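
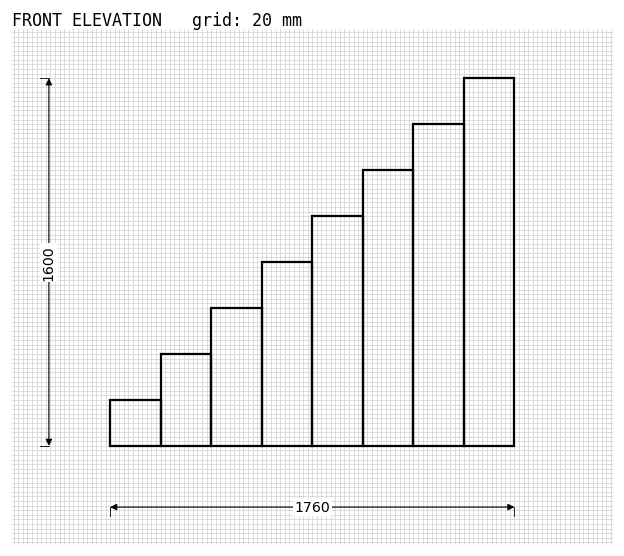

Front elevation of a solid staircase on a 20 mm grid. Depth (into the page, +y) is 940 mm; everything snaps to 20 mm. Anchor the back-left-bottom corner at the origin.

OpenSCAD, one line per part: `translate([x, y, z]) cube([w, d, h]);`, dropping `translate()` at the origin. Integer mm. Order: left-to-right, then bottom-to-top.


cube([220, 940, 200]);
translate([220, 0, 0]) cube([220, 940, 400]);
translate([440, 0, 0]) cube([220, 940, 600]);
translate([660, 0, 0]) cube([220, 940, 800]);
translate([880, 0, 0]) cube([220, 940, 1000]);
translate([1100, 0, 0]) cube([220, 940, 1200]);
translate([1320, 0, 0]) cube([220, 940, 1400]);
translate([1540, 0, 0]) cube([220, 940, 1600]);


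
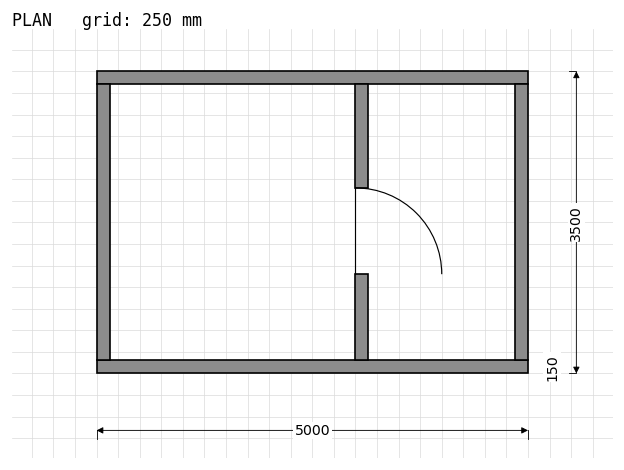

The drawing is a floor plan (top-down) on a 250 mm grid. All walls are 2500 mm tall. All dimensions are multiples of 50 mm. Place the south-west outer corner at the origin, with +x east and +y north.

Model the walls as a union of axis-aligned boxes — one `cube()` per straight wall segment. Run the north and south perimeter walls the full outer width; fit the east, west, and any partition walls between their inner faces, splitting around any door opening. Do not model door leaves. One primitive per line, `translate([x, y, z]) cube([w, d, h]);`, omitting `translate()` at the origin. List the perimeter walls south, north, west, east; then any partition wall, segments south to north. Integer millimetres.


cube([5000, 150, 2500]);
translate([0, 3350, 0]) cube([5000, 150, 2500]);
translate([0, 150, 0]) cube([150, 3200, 2500]);
translate([4850, 150, 0]) cube([150, 3200, 2500]);
translate([3000, 150, 0]) cube([150, 1000, 2500]);
translate([3000, 2150, 0]) cube([150, 1200, 2500]);


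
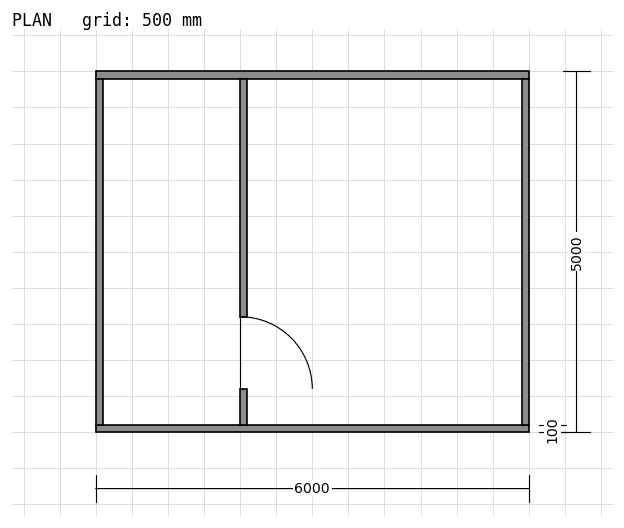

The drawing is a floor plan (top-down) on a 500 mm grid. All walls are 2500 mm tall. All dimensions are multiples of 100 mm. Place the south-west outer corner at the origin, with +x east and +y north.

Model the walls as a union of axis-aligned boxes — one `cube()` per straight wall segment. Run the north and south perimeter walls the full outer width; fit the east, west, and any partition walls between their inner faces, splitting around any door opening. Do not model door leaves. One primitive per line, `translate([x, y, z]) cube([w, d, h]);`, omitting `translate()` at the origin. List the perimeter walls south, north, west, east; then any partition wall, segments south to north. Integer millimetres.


cube([6000, 100, 2500]);
translate([0, 4900, 0]) cube([6000, 100, 2500]);
translate([0, 100, 0]) cube([100, 4800, 2500]);
translate([5900, 100, 0]) cube([100, 4800, 2500]);
translate([2000, 100, 0]) cube([100, 500, 2500]);
translate([2000, 1600, 0]) cube([100, 3300, 2500]);


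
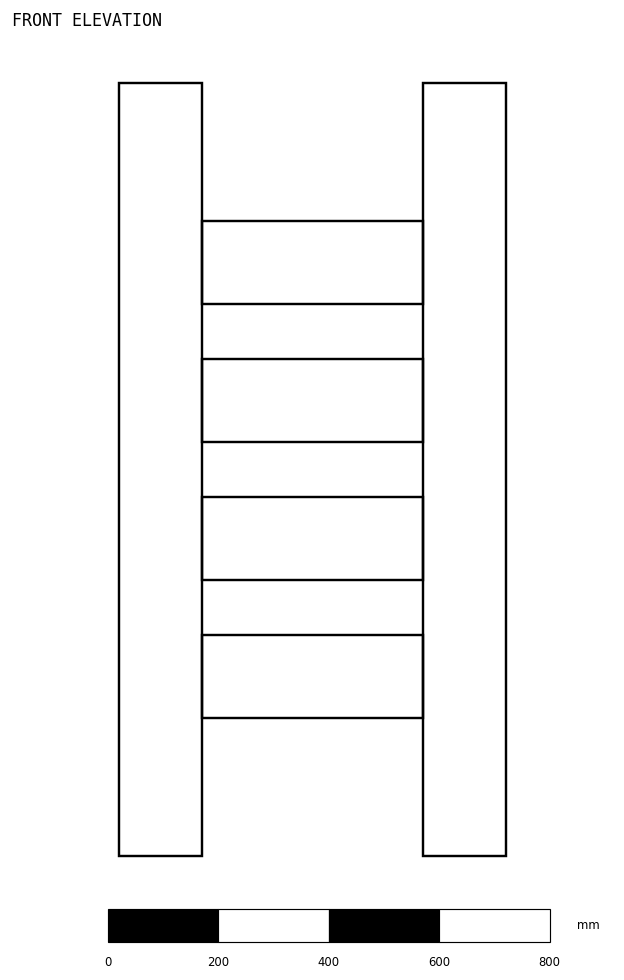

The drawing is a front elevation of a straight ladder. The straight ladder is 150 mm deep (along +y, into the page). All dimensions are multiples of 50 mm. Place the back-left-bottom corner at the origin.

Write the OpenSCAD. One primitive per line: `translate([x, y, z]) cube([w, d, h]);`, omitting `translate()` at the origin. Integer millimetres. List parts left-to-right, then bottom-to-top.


cube([150, 150, 1400]);
translate([150, 0, 250]) cube([400, 150, 150]);
translate([150, 0, 500]) cube([400, 150, 150]);
translate([150, 0, 750]) cube([400, 150, 150]);
translate([150, 0, 1000]) cube([400, 150, 150]);
translate([550, 0, 0]) cube([150, 150, 1400]);


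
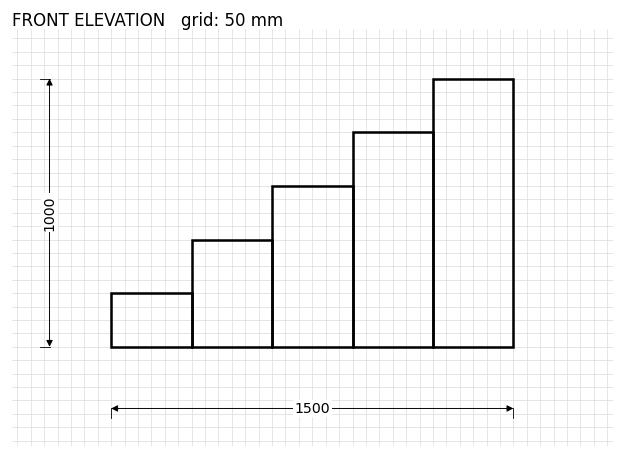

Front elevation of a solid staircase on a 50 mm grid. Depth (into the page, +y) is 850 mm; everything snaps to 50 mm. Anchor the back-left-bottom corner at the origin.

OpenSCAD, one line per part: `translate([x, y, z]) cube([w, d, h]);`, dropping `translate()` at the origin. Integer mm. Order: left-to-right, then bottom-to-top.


cube([300, 850, 200]);
translate([300, 0, 0]) cube([300, 850, 400]);
translate([600, 0, 0]) cube([300, 850, 600]);
translate([900, 0, 0]) cube([300, 850, 800]);
translate([1200, 0, 0]) cube([300, 850, 1000]);


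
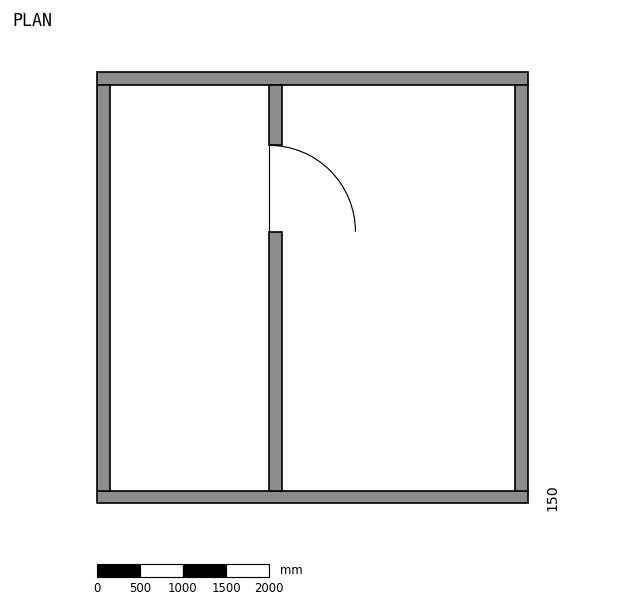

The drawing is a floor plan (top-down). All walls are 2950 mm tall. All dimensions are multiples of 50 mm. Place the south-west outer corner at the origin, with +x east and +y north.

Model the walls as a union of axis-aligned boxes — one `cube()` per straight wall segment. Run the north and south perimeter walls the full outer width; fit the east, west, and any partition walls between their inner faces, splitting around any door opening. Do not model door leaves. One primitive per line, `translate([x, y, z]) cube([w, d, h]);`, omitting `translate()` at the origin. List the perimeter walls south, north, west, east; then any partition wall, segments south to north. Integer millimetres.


cube([5000, 150, 2950]);
translate([0, 4850, 0]) cube([5000, 150, 2950]);
translate([0, 150, 0]) cube([150, 4700, 2950]);
translate([4850, 150, 0]) cube([150, 4700, 2950]);
translate([2000, 150, 0]) cube([150, 3000, 2950]);
translate([2000, 4150, 0]) cube([150, 700, 2950]);


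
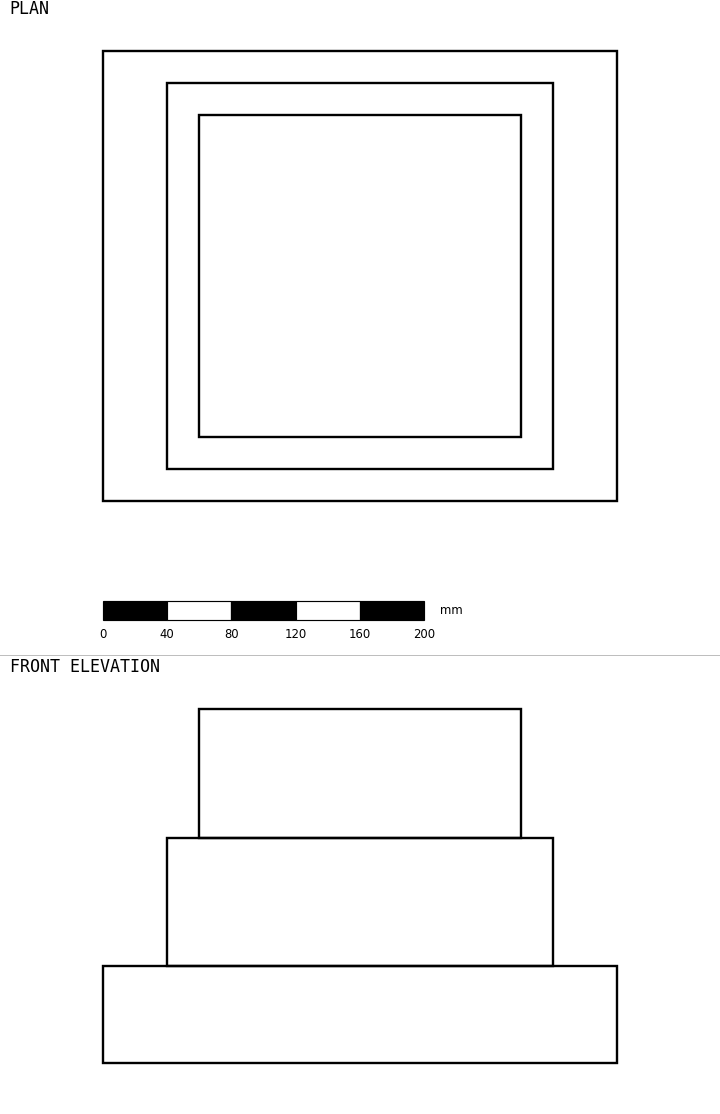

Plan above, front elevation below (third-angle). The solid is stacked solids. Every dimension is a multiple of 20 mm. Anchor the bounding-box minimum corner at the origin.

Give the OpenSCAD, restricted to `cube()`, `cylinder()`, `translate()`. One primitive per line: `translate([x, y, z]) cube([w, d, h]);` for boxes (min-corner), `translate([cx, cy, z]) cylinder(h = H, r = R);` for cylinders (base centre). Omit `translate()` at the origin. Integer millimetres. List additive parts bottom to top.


cube([320, 280, 60]);
translate([40, 20, 60]) cube([240, 240, 80]);
translate([60, 40, 140]) cube([200, 200, 80]);


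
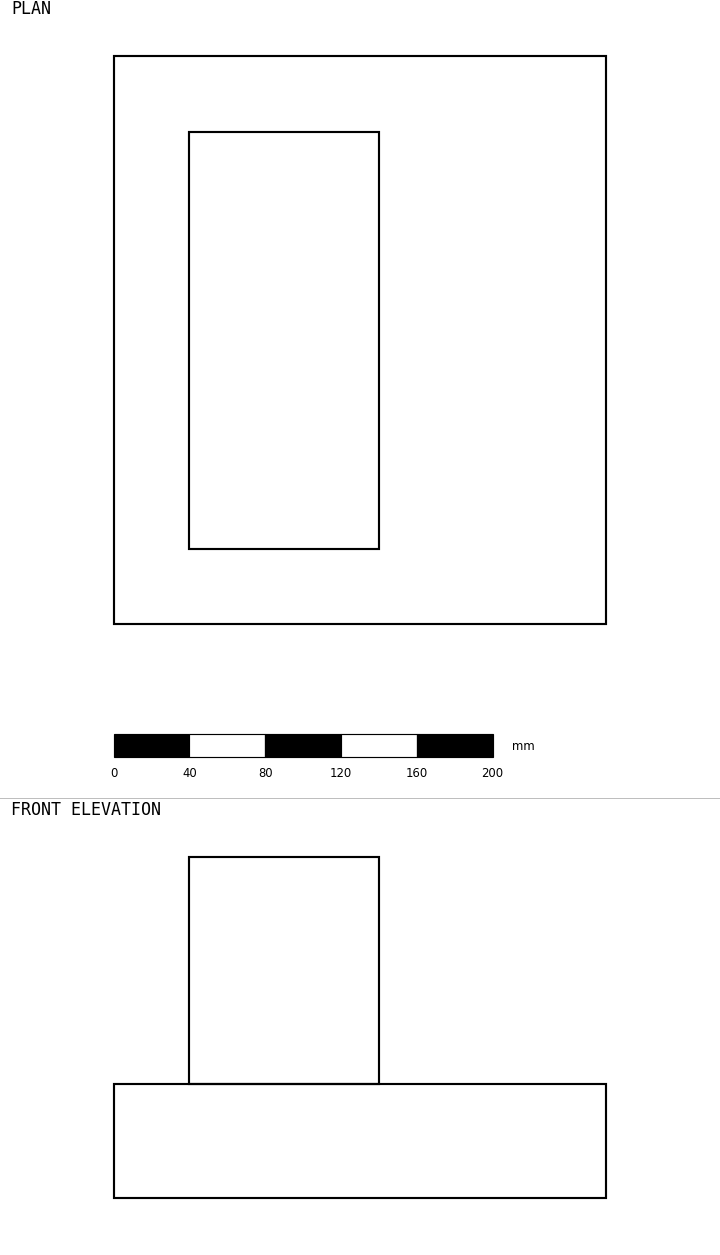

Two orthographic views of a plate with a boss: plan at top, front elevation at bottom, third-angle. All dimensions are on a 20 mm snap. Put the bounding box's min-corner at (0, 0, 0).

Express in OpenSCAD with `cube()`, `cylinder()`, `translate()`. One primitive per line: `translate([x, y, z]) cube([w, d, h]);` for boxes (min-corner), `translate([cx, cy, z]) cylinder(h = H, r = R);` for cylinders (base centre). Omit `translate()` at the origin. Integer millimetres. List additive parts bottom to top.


cube([260, 300, 60]);
translate([40, 40, 60]) cube([100, 220, 120]);


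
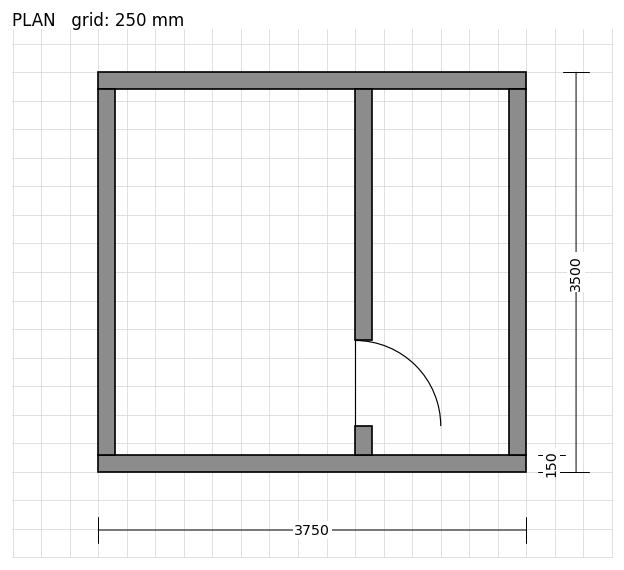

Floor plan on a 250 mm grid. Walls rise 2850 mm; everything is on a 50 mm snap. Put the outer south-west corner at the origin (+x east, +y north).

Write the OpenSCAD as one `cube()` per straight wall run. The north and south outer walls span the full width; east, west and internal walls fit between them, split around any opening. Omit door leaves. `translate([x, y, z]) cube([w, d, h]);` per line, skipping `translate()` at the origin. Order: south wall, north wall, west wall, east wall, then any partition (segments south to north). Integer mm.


cube([3750, 150, 2850]);
translate([0, 3350, 0]) cube([3750, 150, 2850]);
translate([0, 150, 0]) cube([150, 3200, 2850]);
translate([3600, 150, 0]) cube([150, 3200, 2850]);
translate([2250, 150, 0]) cube([150, 250, 2850]);
translate([2250, 1150, 0]) cube([150, 2200, 2850]);


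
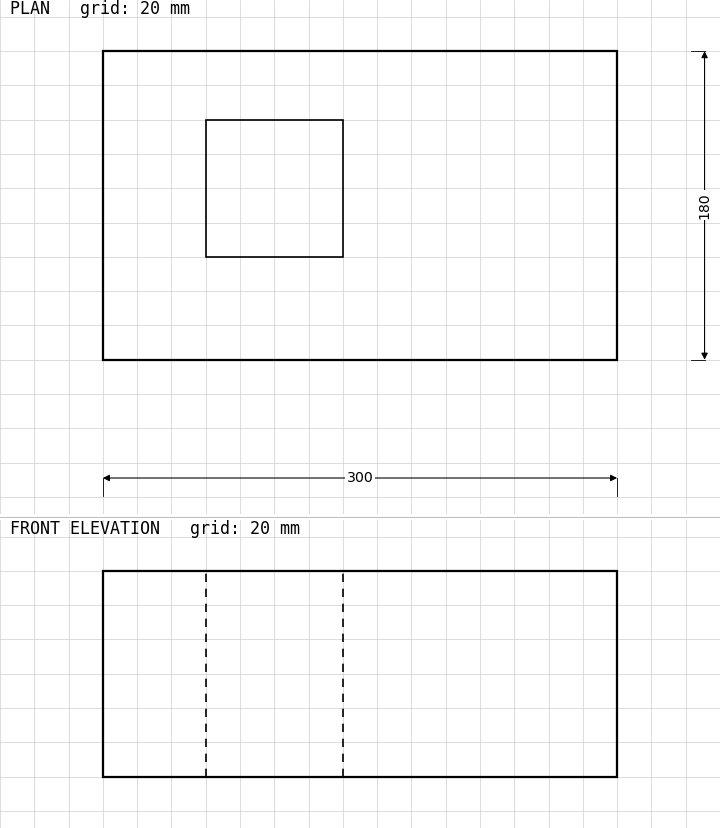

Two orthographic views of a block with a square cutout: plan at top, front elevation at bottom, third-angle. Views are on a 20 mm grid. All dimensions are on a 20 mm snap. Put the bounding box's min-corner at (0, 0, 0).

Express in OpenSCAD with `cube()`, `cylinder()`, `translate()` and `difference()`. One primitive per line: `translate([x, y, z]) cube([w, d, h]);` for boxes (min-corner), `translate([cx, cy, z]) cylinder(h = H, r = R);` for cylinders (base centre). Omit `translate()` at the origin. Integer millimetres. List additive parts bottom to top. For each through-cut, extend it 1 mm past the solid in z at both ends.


difference() {
  cube([300, 180, 120]);
  translate([60, 60, -1]) cube([80, 80, 122]);
}


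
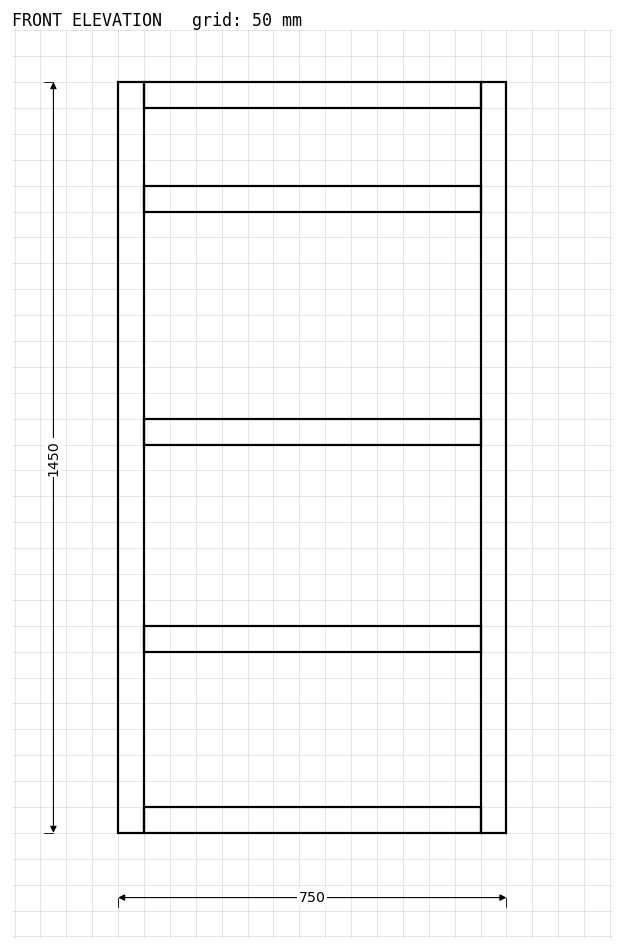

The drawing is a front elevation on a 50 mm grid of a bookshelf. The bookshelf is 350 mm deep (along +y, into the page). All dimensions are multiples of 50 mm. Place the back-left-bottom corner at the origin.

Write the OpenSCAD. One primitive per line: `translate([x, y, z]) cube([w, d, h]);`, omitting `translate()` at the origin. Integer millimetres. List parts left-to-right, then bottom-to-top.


cube([50, 350, 1450]);
translate([50, 0, 0]) cube([650, 350, 50]);
translate([50, 0, 350]) cube([650, 350, 50]);
translate([50, 0, 750]) cube([650, 350, 50]);
translate([50, 0, 1200]) cube([650, 350, 50]);
translate([50, 0, 1400]) cube([650, 350, 50]);
translate([700, 0, 0]) cube([50, 350, 1450]);


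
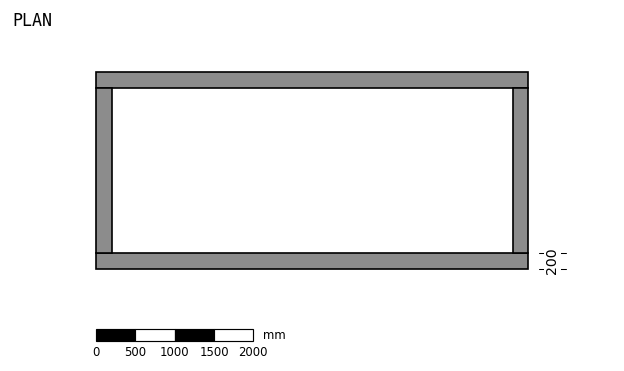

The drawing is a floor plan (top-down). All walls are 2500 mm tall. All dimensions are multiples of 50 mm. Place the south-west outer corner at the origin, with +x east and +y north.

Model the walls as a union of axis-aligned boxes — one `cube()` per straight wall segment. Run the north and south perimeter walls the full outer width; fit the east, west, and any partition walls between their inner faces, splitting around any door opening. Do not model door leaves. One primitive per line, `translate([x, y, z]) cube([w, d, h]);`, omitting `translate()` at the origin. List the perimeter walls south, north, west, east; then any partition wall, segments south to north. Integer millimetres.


cube([5500, 200, 2500]);
translate([0, 2300, 0]) cube([5500, 200, 2500]);
translate([0, 200, 0]) cube([200, 2100, 2500]);
translate([5300, 200, 0]) cube([200, 2100, 2500]);


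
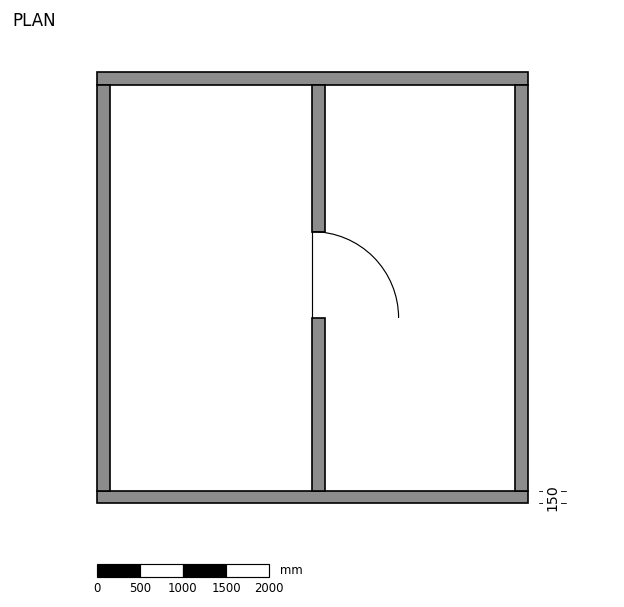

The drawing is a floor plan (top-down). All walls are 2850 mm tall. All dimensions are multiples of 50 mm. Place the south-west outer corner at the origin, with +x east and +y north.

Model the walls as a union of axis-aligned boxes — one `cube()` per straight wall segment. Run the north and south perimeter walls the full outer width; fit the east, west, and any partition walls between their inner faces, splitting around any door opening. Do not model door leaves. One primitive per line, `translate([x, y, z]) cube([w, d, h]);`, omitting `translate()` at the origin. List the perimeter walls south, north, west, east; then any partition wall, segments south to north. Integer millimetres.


cube([5000, 150, 2850]);
translate([0, 4850, 0]) cube([5000, 150, 2850]);
translate([0, 150, 0]) cube([150, 4700, 2850]);
translate([4850, 150, 0]) cube([150, 4700, 2850]);
translate([2500, 150, 0]) cube([150, 2000, 2850]);
translate([2500, 3150, 0]) cube([150, 1700, 2850]);


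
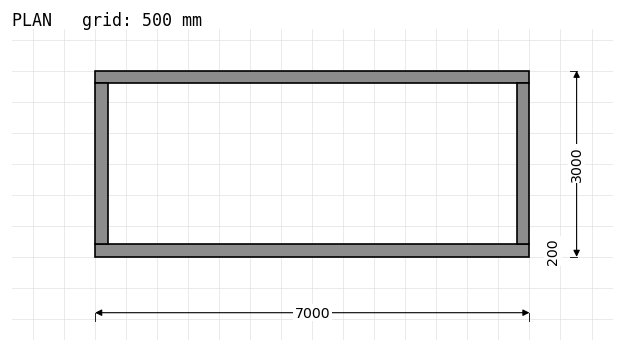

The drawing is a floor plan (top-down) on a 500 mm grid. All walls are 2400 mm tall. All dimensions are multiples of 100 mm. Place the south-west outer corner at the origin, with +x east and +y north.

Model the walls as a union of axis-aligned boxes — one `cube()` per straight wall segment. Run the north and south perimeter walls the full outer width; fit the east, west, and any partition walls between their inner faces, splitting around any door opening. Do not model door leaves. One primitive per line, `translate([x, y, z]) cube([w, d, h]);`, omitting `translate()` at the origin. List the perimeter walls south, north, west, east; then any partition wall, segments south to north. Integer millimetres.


cube([7000, 200, 2400]);
translate([0, 2800, 0]) cube([7000, 200, 2400]);
translate([0, 200, 0]) cube([200, 2600, 2400]);
translate([6800, 200, 0]) cube([200, 2600, 2400]);


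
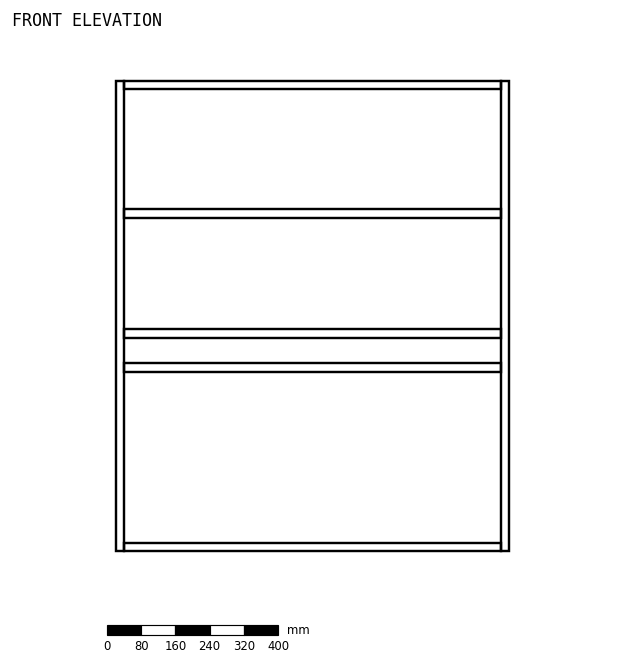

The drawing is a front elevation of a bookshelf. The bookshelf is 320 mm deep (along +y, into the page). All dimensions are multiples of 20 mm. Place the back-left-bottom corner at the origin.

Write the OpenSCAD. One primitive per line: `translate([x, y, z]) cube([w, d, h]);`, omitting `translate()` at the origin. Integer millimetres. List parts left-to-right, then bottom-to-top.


cube([20, 320, 1100]);
translate([20, 0, 0]) cube([880, 320, 20]);
translate([20, 0, 420]) cube([880, 320, 20]);
translate([20, 0, 500]) cube([880, 320, 20]);
translate([20, 0, 780]) cube([880, 320, 20]);
translate([20, 0, 1080]) cube([880, 320, 20]);
translate([900, 0, 0]) cube([20, 320, 1100]);


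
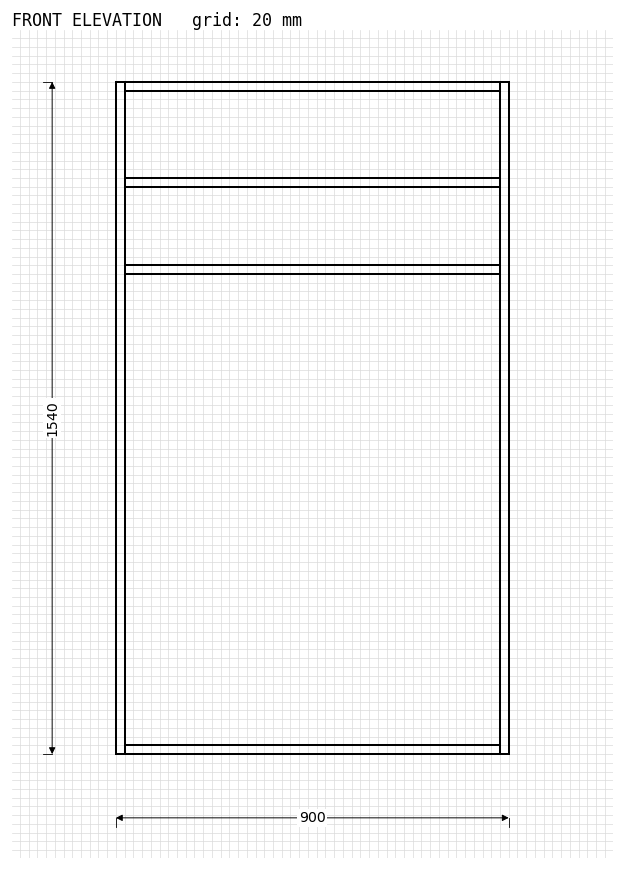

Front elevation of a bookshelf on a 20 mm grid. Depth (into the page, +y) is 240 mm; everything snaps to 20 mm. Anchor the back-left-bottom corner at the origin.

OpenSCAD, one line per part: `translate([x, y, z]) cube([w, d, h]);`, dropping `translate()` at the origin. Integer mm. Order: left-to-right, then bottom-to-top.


cube([20, 240, 1540]);
translate([20, 0, 0]) cube([860, 240, 20]);
translate([20, 0, 1100]) cube([860, 240, 20]);
translate([20, 0, 1300]) cube([860, 240, 20]);
translate([20, 0, 1520]) cube([860, 240, 20]);
translate([880, 0, 0]) cube([20, 240, 1540]);


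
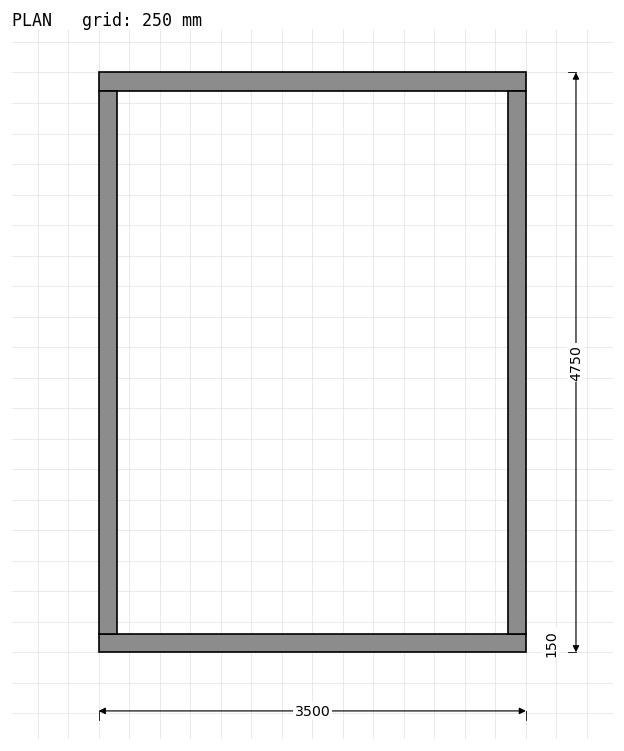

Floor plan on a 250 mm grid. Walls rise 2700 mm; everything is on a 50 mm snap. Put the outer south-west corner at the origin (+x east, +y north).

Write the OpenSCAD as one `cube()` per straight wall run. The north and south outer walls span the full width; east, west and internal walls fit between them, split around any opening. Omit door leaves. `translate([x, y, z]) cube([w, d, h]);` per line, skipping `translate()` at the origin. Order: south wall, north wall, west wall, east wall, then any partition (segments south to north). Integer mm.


cube([3500, 150, 2700]);
translate([0, 4600, 0]) cube([3500, 150, 2700]);
translate([0, 150, 0]) cube([150, 4450, 2700]);
translate([3350, 150, 0]) cube([150, 4450, 2700]);


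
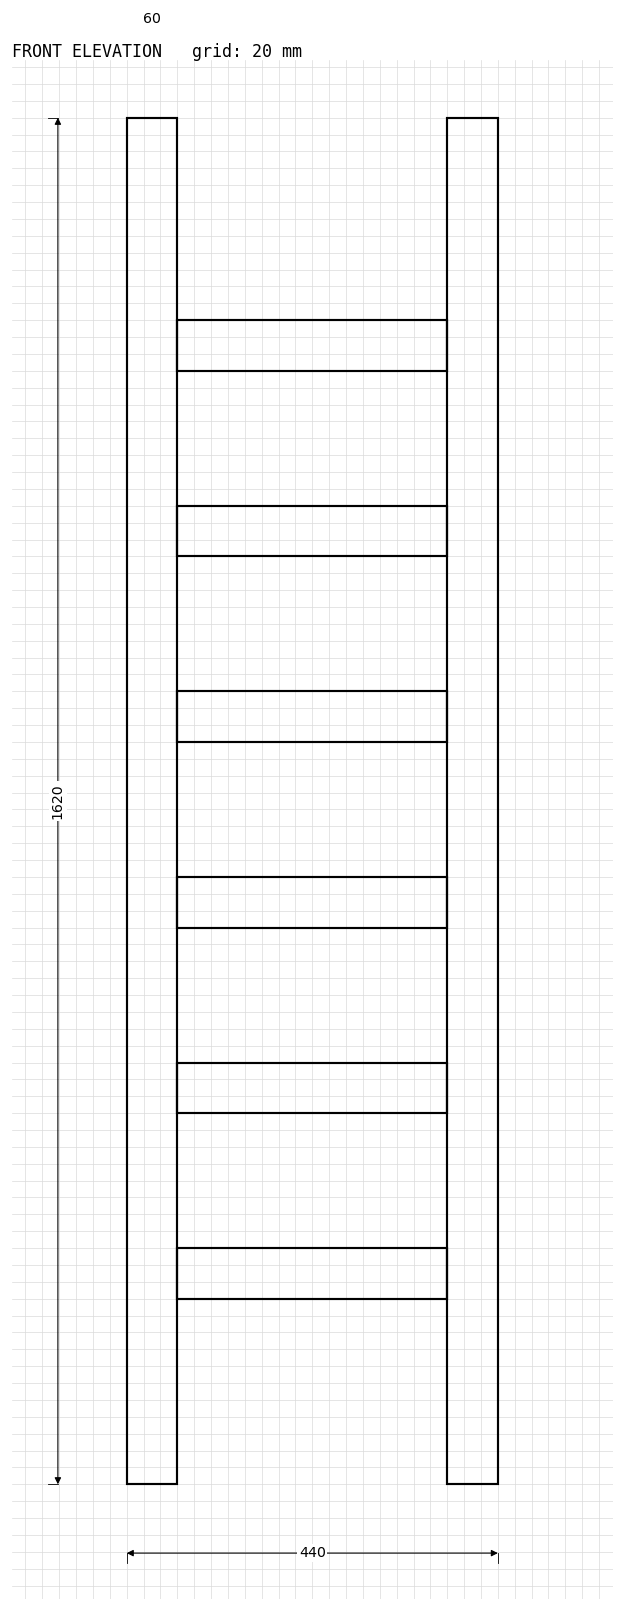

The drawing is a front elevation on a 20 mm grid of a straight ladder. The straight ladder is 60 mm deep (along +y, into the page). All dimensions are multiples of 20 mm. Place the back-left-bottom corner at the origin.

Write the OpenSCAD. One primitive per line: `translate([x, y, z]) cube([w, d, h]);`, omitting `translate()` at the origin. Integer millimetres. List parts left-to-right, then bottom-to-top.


cube([60, 60, 1620]);
translate([60, 0, 220]) cube([320, 60, 60]);
translate([60, 0, 440]) cube([320, 60, 60]);
translate([60, 0, 660]) cube([320, 60, 60]);
translate([60, 0, 880]) cube([320, 60, 60]);
translate([60, 0, 1100]) cube([320, 60, 60]);
translate([60, 0, 1320]) cube([320, 60, 60]);
translate([380, 0, 0]) cube([60, 60, 1620]);


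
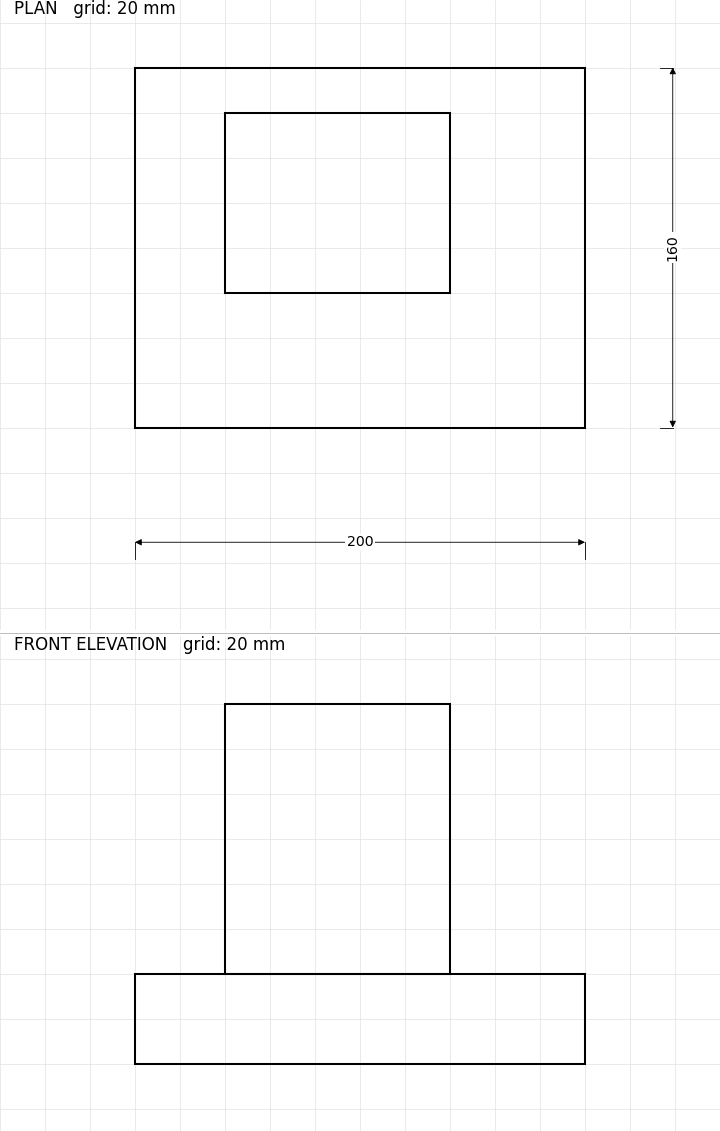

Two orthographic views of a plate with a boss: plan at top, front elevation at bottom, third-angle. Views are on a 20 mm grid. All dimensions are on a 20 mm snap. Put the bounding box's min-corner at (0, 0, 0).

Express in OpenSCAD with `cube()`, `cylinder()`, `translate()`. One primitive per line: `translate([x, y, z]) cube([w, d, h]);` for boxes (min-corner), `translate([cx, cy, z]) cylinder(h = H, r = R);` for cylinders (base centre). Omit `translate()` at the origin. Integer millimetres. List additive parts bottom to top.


cube([200, 160, 40]);
translate([40, 60, 40]) cube([100, 80, 120]);


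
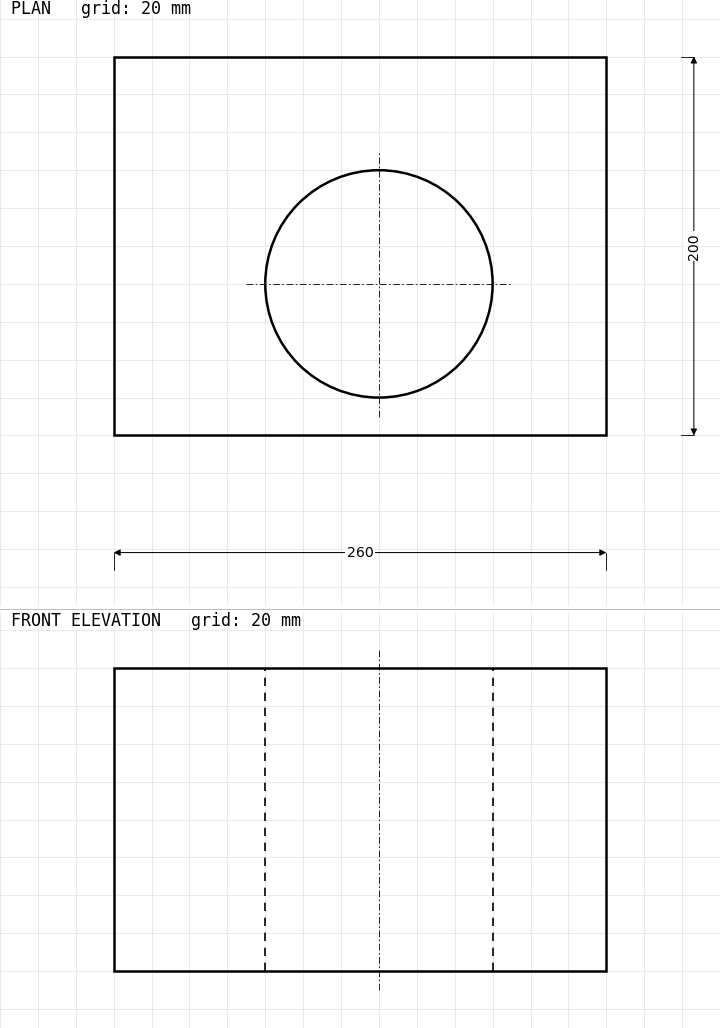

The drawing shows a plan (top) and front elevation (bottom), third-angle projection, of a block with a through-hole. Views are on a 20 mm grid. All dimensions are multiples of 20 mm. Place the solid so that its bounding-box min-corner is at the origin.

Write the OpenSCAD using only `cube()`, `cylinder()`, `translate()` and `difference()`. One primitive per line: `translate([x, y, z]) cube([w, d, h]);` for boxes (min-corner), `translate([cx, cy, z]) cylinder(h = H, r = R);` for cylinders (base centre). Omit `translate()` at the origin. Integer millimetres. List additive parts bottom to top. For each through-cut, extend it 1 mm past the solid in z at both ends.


difference() {
  cube([260, 200, 160]);
  translate([140, 80, -1]) cylinder(h = 162, r = 60);
}


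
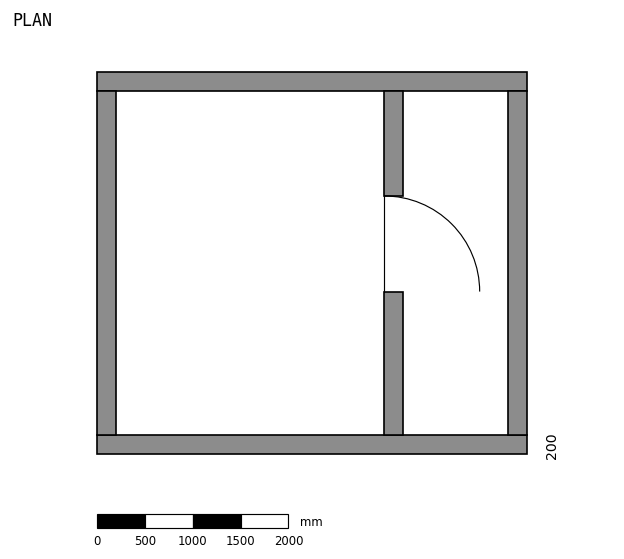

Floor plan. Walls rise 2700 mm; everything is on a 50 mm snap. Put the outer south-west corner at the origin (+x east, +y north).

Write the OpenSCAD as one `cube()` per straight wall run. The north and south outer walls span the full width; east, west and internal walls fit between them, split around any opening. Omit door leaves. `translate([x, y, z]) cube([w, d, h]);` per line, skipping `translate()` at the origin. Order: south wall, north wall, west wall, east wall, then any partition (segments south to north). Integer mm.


cube([4500, 200, 2700]);
translate([0, 3800, 0]) cube([4500, 200, 2700]);
translate([0, 200, 0]) cube([200, 3600, 2700]);
translate([4300, 200, 0]) cube([200, 3600, 2700]);
translate([3000, 200, 0]) cube([200, 1500, 2700]);
translate([3000, 2700, 0]) cube([200, 1100, 2700]);


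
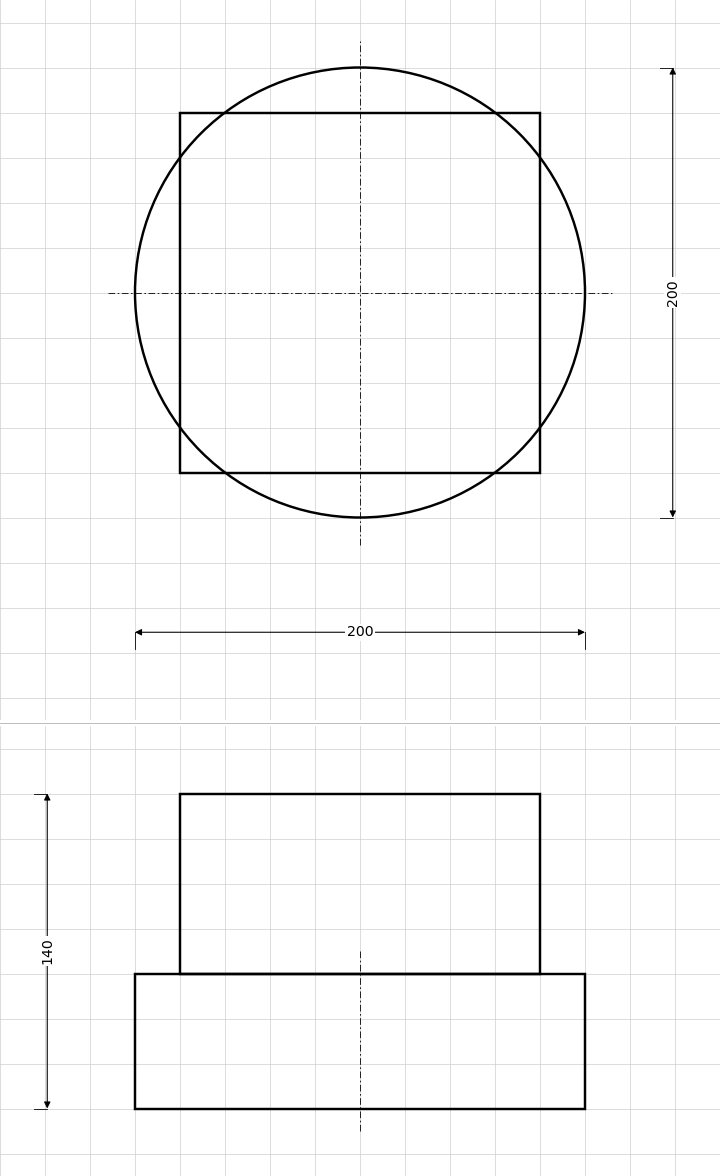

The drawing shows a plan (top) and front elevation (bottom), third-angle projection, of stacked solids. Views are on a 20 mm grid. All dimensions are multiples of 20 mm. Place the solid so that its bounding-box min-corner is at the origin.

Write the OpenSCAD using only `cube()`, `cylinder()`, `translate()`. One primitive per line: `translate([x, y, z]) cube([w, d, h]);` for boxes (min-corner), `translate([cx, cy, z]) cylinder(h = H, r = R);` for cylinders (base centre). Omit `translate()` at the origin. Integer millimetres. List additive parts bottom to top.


translate([100, 100, 0]) cylinder(h = 60, r = 100);
translate([20, 20, 60]) cube([160, 160, 80]);


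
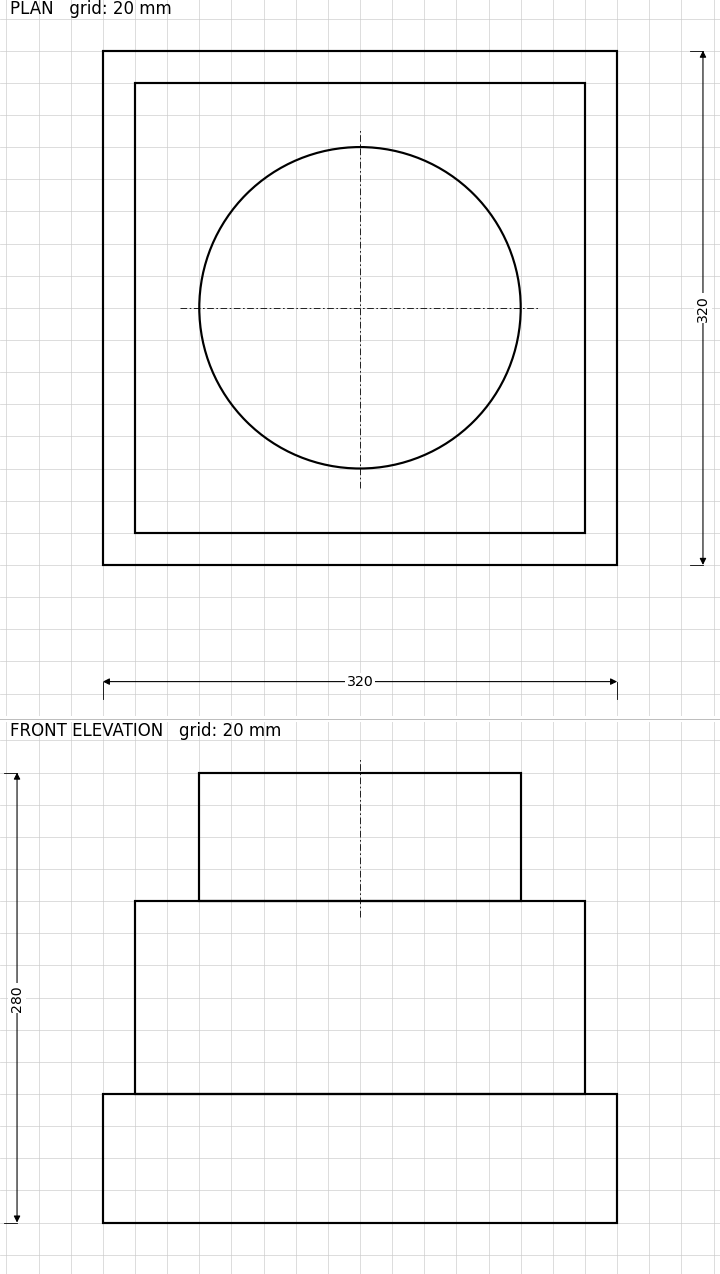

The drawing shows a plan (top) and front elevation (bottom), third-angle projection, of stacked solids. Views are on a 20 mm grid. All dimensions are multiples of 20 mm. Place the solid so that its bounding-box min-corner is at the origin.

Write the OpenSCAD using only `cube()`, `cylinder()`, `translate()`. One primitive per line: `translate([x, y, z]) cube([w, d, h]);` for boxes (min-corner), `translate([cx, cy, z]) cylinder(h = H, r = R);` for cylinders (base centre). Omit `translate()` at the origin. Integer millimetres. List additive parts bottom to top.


cube([320, 320, 80]);
translate([20, 20, 80]) cube([280, 280, 120]);
translate([160, 160, 200]) cylinder(h = 80, r = 100);


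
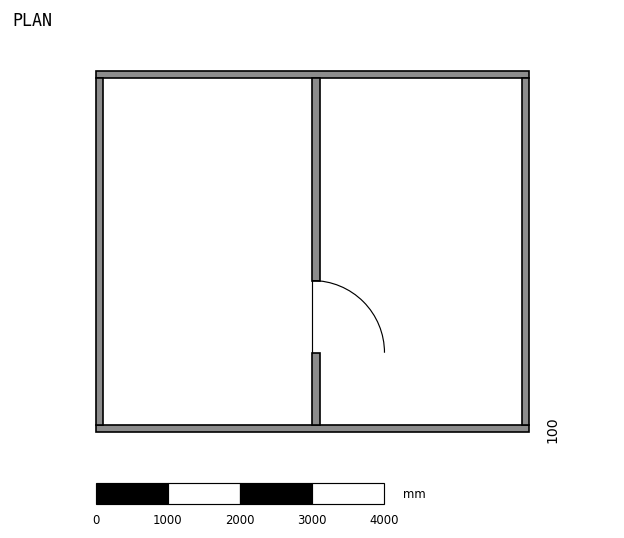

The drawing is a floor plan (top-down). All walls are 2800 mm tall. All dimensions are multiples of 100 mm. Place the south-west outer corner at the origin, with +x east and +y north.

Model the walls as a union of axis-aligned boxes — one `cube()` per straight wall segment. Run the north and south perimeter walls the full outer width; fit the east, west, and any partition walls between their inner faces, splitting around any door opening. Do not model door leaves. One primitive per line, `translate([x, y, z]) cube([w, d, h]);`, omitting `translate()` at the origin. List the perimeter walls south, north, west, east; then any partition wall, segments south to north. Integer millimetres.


cube([6000, 100, 2800]);
translate([0, 4900, 0]) cube([6000, 100, 2800]);
translate([0, 100, 0]) cube([100, 4800, 2800]);
translate([5900, 100, 0]) cube([100, 4800, 2800]);
translate([3000, 100, 0]) cube([100, 1000, 2800]);
translate([3000, 2100, 0]) cube([100, 2800, 2800]);


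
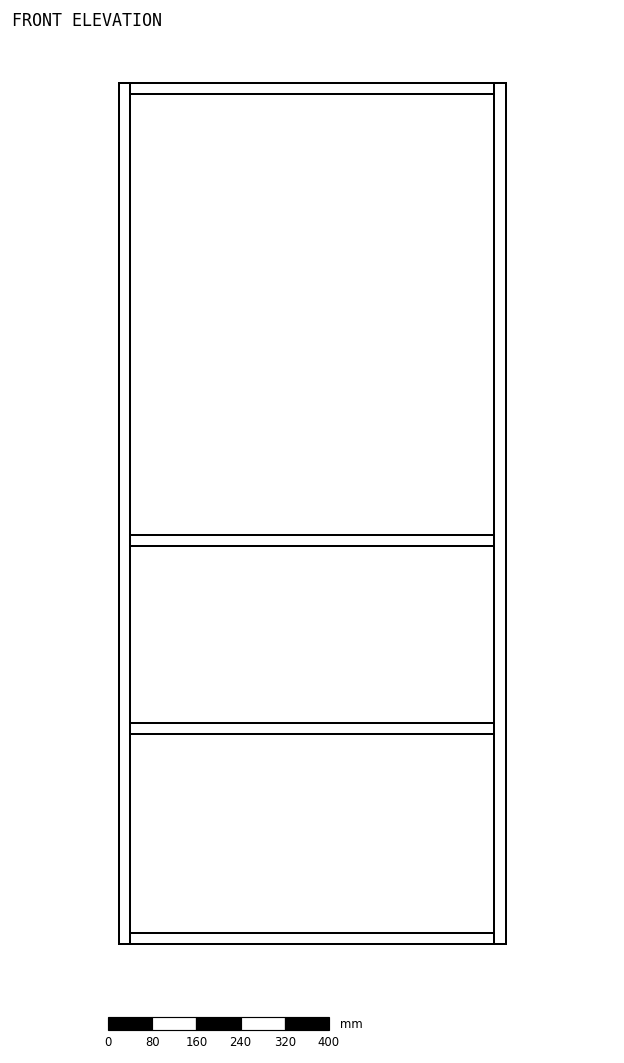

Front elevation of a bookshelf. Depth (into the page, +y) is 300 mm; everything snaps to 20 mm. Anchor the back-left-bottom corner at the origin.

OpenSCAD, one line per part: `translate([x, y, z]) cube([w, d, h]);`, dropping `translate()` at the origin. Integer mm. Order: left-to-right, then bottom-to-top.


cube([20, 300, 1560]);
translate([20, 0, 0]) cube([660, 300, 20]);
translate([20, 0, 380]) cube([660, 300, 20]);
translate([20, 0, 720]) cube([660, 300, 20]);
translate([20, 0, 1540]) cube([660, 300, 20]);
translate([680, 0, 0]) cube([20, 300, 1560]);


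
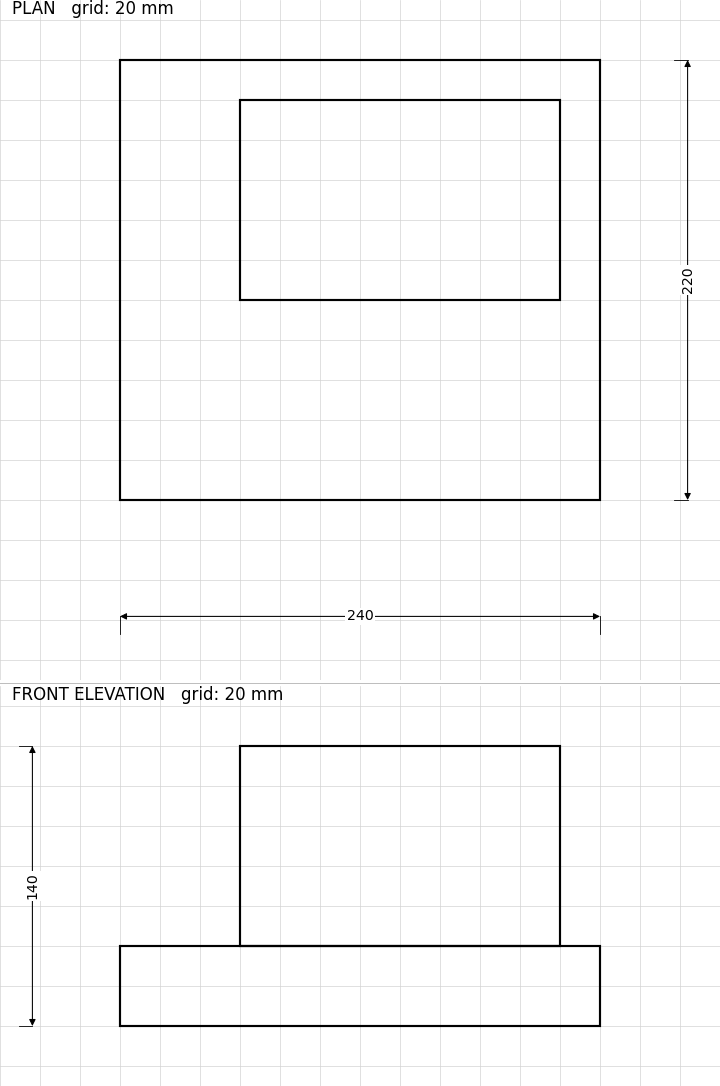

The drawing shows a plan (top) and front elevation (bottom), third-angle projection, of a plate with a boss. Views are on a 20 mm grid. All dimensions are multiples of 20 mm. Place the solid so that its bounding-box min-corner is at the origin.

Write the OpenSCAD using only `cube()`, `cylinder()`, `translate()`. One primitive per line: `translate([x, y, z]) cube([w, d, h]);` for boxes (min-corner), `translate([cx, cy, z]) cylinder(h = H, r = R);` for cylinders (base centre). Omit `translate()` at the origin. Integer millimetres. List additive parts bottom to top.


cube([240, 220, 40]);
translate([60, 100, 40]) cube([160, 100, 100]);


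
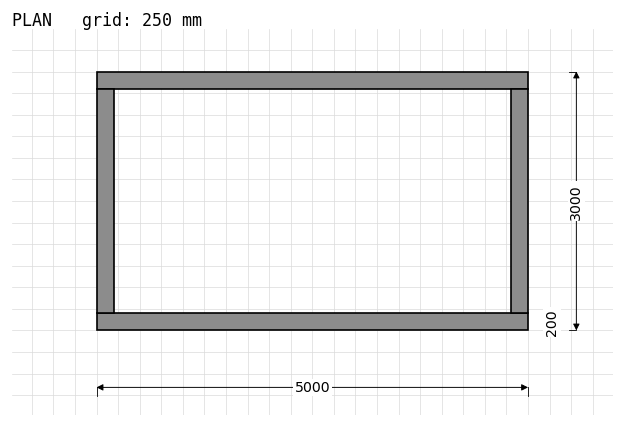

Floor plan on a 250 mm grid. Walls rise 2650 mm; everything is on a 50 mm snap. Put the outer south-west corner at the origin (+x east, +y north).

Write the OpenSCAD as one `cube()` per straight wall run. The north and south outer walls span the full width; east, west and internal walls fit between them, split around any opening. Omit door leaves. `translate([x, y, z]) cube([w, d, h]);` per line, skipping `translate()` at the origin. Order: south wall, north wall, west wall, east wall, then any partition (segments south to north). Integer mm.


cube([5000, 200, 2650]);
translate([0, 2800, 0]) cube([5000, 200, 2650]);
translate([0, 200, 0]) cube([200, 2600, 2650]);
translate([4800, 200, 0]) cube([200, 2600, 2650]);


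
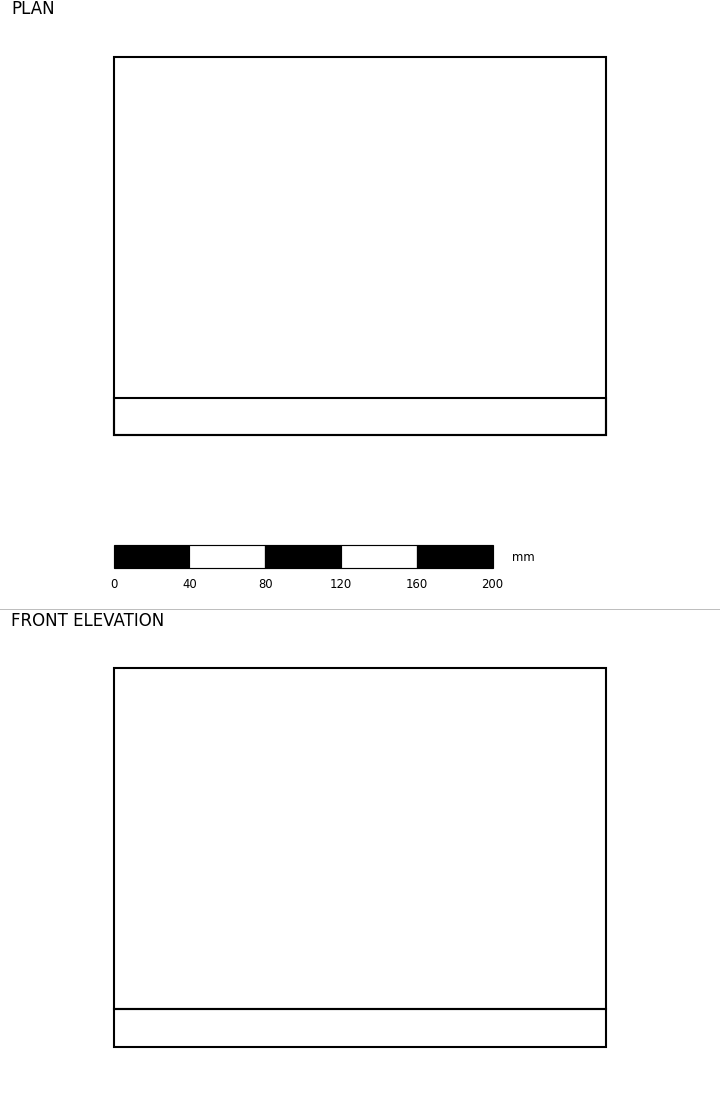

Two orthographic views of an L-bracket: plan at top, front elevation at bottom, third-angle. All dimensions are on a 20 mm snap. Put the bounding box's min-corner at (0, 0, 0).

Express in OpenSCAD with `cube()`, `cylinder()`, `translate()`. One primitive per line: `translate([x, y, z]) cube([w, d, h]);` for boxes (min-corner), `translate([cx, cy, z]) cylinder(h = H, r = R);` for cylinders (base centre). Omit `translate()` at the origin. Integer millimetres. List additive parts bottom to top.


cube([260, 200, 20]);
translate([0, 0, 20]) cube([260, 20, 180]);


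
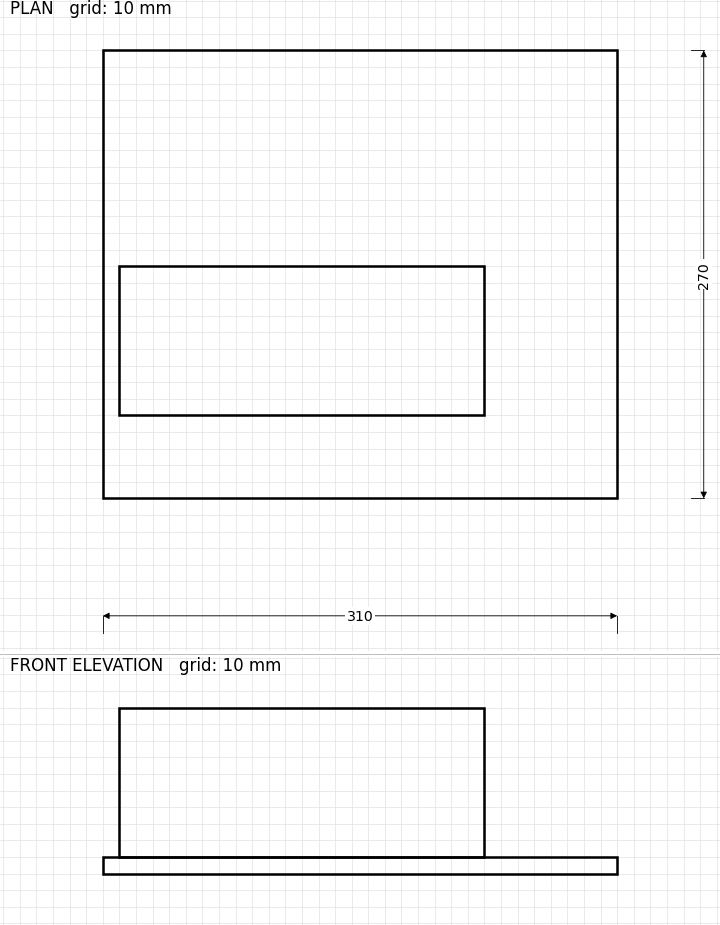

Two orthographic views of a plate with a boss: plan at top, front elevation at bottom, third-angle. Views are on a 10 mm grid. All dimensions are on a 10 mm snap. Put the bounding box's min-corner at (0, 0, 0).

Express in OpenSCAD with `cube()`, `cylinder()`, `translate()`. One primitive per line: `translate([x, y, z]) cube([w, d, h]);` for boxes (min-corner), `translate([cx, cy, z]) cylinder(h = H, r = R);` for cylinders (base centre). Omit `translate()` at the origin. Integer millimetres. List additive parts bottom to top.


cube([310, 270, 10]);
translate([10, 50, 10]) cube([220, 90, 90]);


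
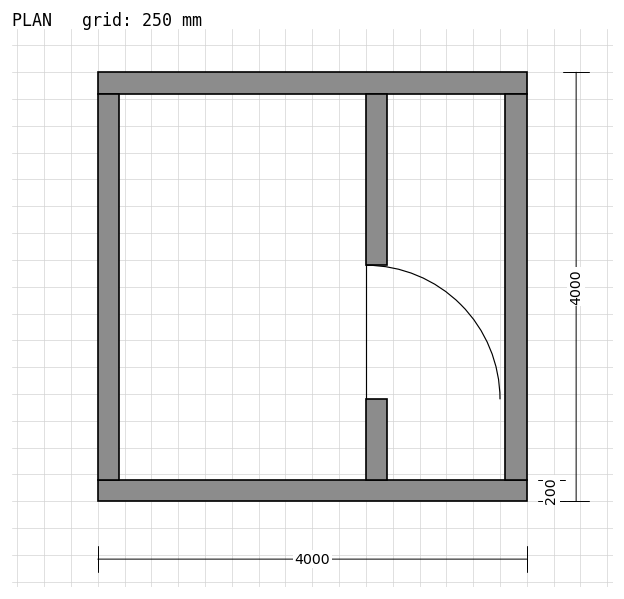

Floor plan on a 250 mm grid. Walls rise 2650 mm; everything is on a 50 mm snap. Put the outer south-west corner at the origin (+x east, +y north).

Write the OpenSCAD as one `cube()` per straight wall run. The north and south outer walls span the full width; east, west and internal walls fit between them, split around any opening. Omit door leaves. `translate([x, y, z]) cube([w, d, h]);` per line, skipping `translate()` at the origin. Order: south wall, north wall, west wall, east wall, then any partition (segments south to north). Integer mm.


cube([4000, 200, 2650]);
translate([0, 3800, 0]) cube([4000, 200, 2650]);
translate([0, 200, 0]) cube([200, 3600, 2650]);
translate([3800, 200, 0]) cube([200, 3600, 2650]);
translate([2500, 200, 0]) cube([200, 750, 2650]);
translate([2500, 2200, 0]) cube([200, 1600, 2650]);


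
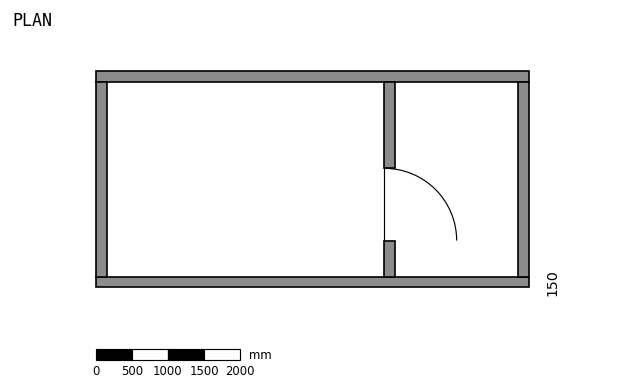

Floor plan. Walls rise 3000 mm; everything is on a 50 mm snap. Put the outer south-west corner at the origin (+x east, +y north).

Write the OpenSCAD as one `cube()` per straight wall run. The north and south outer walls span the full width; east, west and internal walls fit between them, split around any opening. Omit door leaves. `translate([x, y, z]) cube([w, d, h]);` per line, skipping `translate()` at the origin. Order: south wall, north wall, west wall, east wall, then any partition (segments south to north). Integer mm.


cube([6000, 150, 3000]);
translate([0, 2850, 0]) cube([6000, 150, 3000]);
translate([0, 150, 0]) cube([150, 2700, 3000]);
translate([5850, 150, 0]) cube([150, 2700, 3000]);
translate([4000, 150, 0]) cube([150, 500, 3000]);
translate([4000, 1650, 0]) cube([150, 1200, 3000]);


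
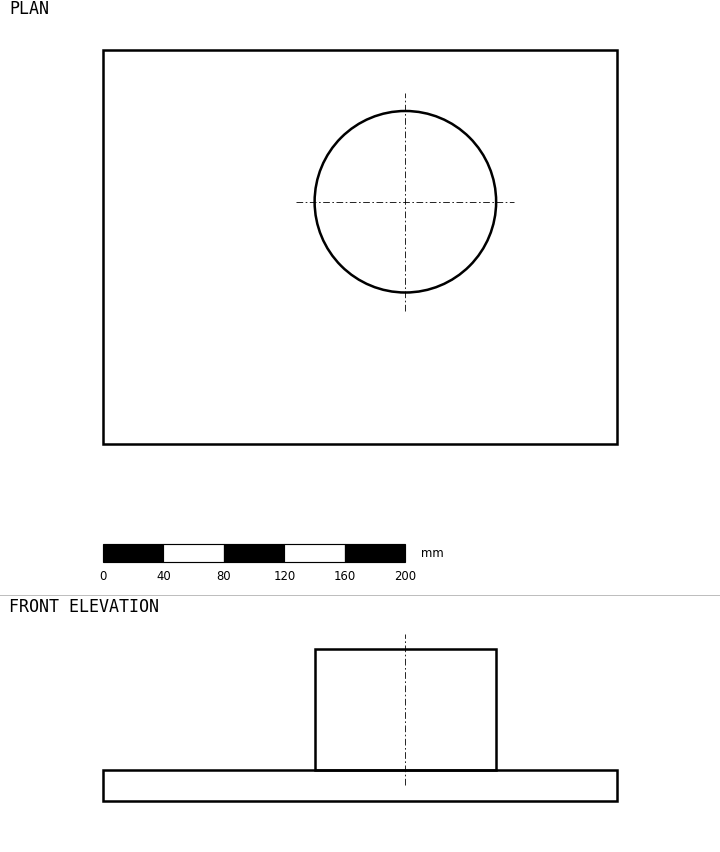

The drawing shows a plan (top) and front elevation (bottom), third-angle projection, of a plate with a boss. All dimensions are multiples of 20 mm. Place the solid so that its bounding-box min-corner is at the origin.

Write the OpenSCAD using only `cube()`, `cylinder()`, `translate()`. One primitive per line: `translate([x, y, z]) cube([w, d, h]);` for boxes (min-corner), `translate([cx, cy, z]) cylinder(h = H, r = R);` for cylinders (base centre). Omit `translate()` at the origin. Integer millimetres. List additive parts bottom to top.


cube([340, 260, 20]);
translate([200, 160, 20]) cylinder(h = 80, r = 60);


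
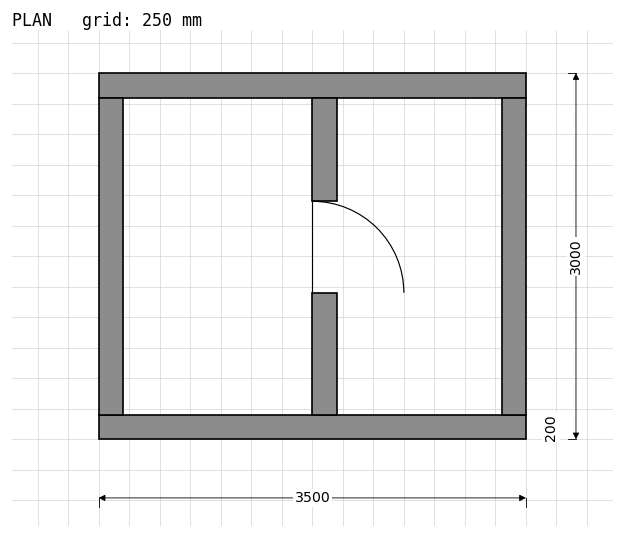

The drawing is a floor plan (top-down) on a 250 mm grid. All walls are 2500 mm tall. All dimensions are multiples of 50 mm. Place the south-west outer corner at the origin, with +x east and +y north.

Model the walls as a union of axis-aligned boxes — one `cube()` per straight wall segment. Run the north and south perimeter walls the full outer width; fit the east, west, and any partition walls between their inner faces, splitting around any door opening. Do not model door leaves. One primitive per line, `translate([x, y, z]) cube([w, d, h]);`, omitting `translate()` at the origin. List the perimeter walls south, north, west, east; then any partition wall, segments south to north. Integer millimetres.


cube([3500, 200, 2500]);
translate([0, 2800, 0]) cube([3500, 200, 2500]);
translate([0, 200, 0]) cube([200, 2600, 2500]);
translate([3300, 200, 0]) cube([200, 2600, 2500]);
translate([1750, 200, 0]) cube([200, 1000, 2500]);
translate([1750, 1950, 0]) cube([200, 850, 2500]);


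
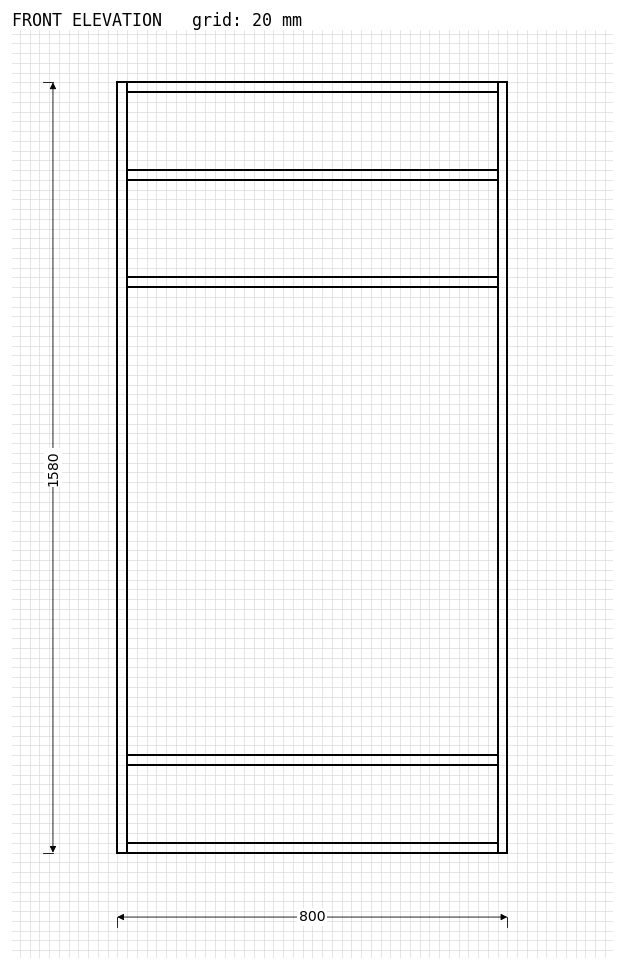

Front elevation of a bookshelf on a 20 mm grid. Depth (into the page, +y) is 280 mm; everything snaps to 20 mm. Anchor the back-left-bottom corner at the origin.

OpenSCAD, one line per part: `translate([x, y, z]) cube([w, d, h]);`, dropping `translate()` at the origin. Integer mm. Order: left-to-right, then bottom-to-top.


cube([20, 280, 1580]);
translate([20, 0, 0]) cube([760, 280, 20]);
translate([20, 0, 180]) cube([760, 280, 20]);
translate([20, 0, 1160]) cube([760, 280, 20]);
translate([20, 0, 1380]) cube([760, 280, 20]);
translate([20, 0, 1560]) cube([760, 280, 20]);
translate([780, 0, 0]) cube([20, 280, 1580]);


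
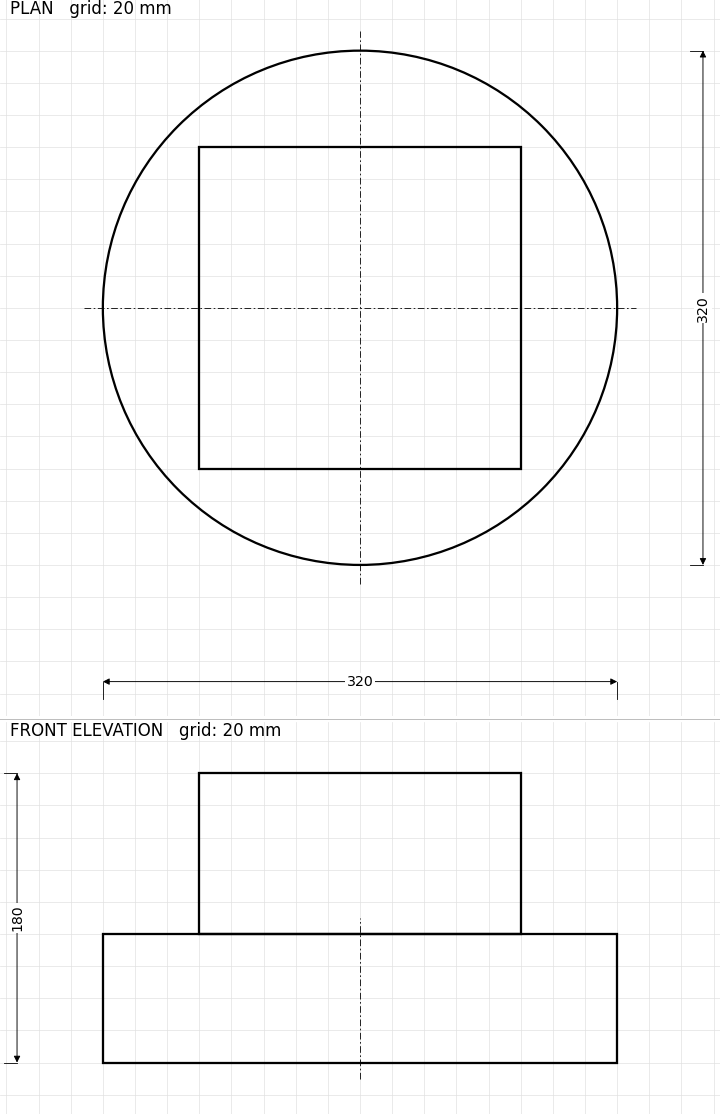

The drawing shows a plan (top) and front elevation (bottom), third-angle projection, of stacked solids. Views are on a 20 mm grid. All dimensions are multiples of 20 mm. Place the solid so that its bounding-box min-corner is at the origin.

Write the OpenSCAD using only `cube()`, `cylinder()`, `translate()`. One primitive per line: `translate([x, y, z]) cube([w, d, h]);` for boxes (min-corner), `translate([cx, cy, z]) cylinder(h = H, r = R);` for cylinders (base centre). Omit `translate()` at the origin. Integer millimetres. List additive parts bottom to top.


translate([160, 160, 0]) cylinder(h = 80, r = 160);
translate([60, 60, 80]) cube([200, 200, 100]);


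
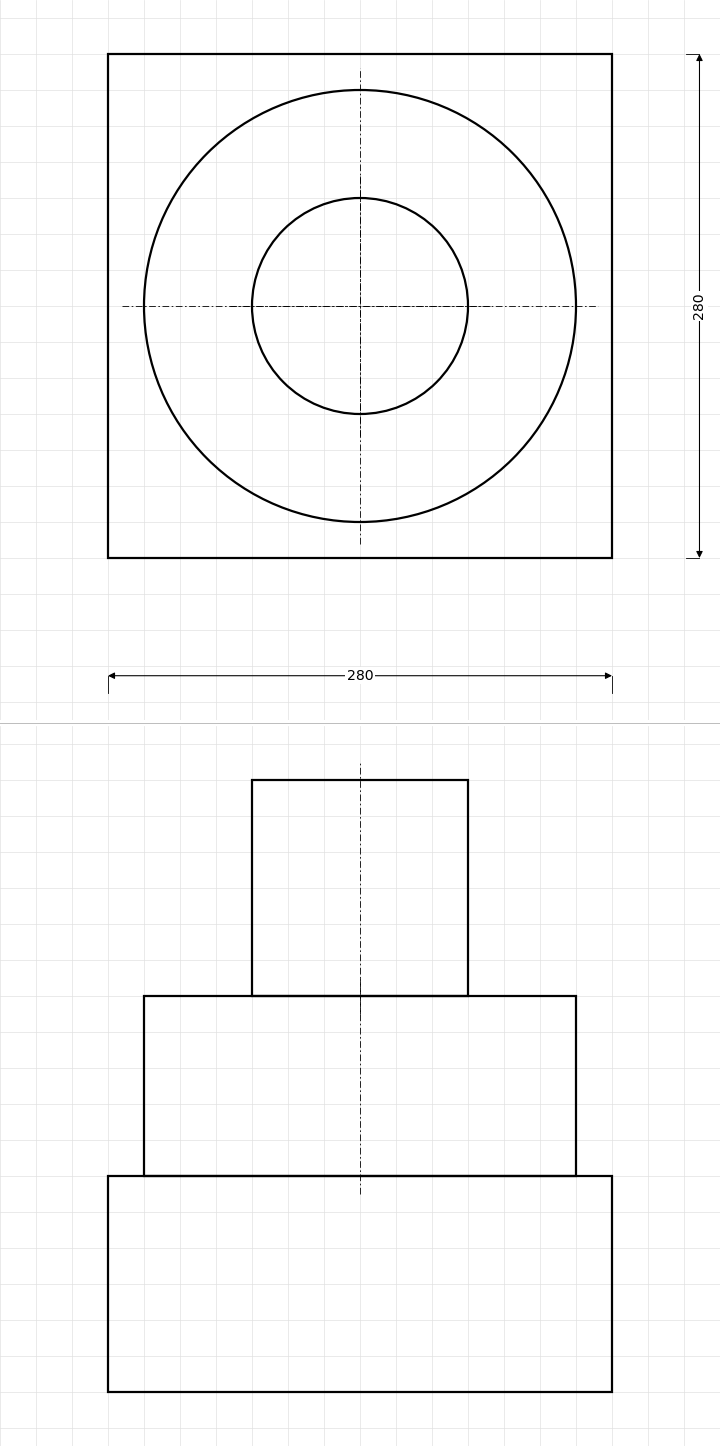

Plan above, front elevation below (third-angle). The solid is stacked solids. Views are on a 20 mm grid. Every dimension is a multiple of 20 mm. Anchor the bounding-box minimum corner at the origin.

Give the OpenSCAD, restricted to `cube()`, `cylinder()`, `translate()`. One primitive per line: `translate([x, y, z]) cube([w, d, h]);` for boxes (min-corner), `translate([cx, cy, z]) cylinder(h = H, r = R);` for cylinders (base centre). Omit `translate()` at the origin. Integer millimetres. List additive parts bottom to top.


cube([280, 280, 120]);
translate([140, 140, 120]) cylinder(h = 100, r = 120);
translate([140, 140, 220]) cylinder(h = 120, r = 60);


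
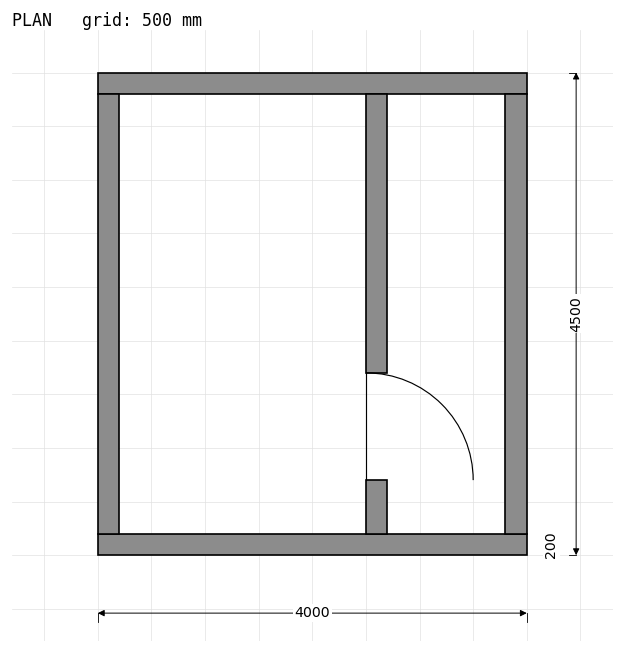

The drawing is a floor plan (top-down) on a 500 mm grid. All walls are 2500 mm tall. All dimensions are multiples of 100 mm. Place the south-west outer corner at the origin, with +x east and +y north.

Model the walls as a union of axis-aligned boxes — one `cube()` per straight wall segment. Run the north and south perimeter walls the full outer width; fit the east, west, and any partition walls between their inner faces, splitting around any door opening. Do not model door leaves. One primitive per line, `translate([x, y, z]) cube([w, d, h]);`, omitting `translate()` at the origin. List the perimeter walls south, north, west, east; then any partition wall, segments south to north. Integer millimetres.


cube([4000, 200, 2500]);
translate([0, 4300, 0]) cube([4000, 200, 2500]);
translate([0, 200, 0]) cube([200, 4100, 2500]);
translate([3800, 200, 0]) cube([200, 4100, 2500]);
translate([2500, 200, 0]) cube([200, 500, 2500]);
translate([2500, 1700, 0]) cube([200, 2600, 2500]);


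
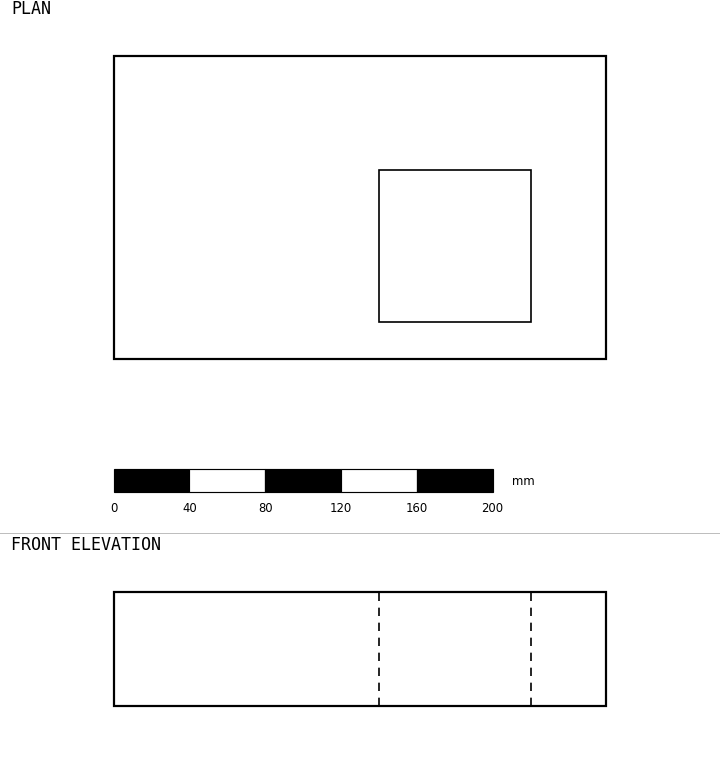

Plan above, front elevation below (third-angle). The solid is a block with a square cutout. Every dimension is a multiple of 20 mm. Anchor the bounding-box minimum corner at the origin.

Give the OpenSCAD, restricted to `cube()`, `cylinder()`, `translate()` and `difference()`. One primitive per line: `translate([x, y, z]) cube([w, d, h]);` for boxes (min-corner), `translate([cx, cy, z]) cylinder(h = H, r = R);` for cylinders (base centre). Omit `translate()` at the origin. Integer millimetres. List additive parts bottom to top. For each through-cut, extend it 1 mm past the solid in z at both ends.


difference() {
  cube([260, 160, 60]);
  translate([140, 20, -1]) cube([80, 80, 62]);
}
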